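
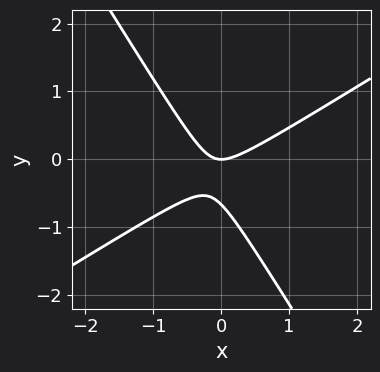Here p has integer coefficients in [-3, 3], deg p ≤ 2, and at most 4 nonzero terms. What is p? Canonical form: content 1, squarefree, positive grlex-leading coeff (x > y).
3*x^2 - 3*x*y - 3*y^2 - 2*y

1. deg p = 2. No degree-1 curve has this shape.
2. Reading off the gridlines: one y-axis crossing is at y = 0; it crosses the x-axis at the gridline x = 0.
3. Together with the visible shape, these determine p as stated.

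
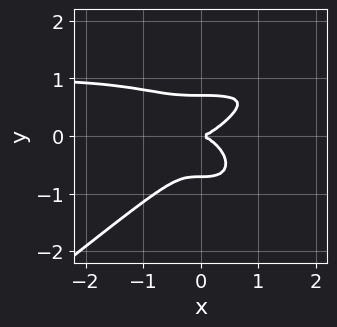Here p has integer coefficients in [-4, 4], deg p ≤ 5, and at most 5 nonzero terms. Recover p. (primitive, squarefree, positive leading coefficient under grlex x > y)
(a) The degree is 4 — no degree-3 curve has this shape.
(b) Reading off the gridlines: one y-axis crossing is at y = 0; one x-axis crossing is at x = 0.
(c) Solving for integer coefficients yields p as stated.

x^3*y - 2*y^4 - x^3 + y^2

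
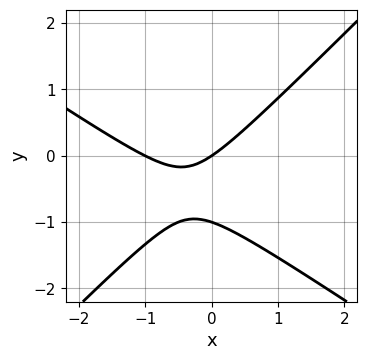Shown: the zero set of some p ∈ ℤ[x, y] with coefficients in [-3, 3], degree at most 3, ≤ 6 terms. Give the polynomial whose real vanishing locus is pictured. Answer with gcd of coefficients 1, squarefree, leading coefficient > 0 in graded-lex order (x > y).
2*x^2 + x*y - 3*y^2 + 2*x - 3*y

First, degree: a generic line meets the curve in up to 2 points, so deg p = 2.
Next, observable constraints: the x-axis gridline crossings are at x ∈ {-1, 0}; the y-axis gridline crossings are at y ∈ {-1, 0}.
Finally, putting this together gives p.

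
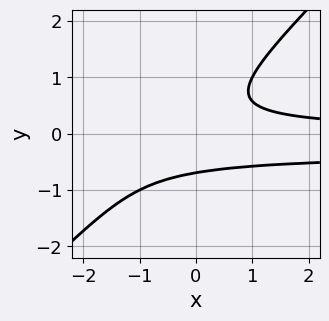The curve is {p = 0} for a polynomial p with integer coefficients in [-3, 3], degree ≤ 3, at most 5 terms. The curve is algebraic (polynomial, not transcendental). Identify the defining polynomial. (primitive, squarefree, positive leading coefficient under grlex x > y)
3*x*y^2 - 3*y^3 + x*y - 1

First, the degree is 3 — no degree-2 curve has this shape.
Then, observable constraints: no x-intercept at any integer in the box.
Finally, matching integer coefficients to the picture gives p.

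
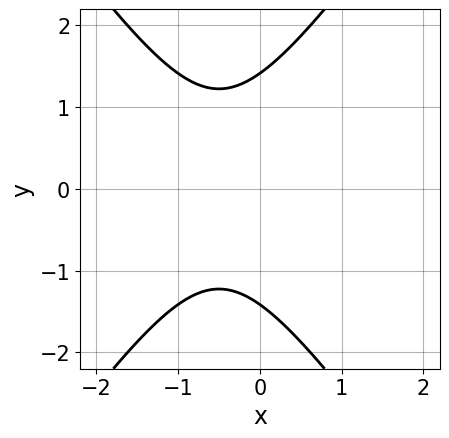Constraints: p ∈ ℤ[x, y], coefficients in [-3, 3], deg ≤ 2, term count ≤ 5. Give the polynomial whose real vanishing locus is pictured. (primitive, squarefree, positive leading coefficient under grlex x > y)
1. The degree is 2 — no degree-1 curve has this shape.
2. Symmetries: mirror symmetry y ↦ −y ⇒ only even powers of y.
3. From the axis intercepts and sections: it misses every integer gridline on the x-axis.
4. Putting this together gives p.

2*x^2 - y^2 + 2*x + 2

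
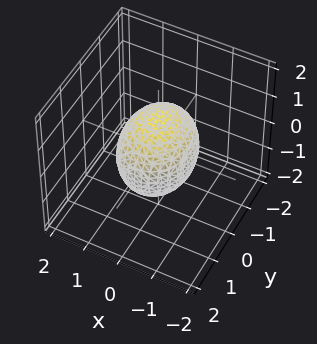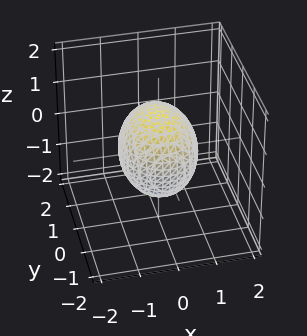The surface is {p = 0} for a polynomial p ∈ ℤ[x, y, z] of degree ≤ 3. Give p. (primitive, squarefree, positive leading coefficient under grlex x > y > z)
3*x^2 + 2*y^2 + 2*z^2 - 3

(a) The degree is 2 — a closed, bounded, convex surface; a quadric.
(b) Symmetries: mirror symmetry x ↦ −x ⇒ only even powers of x; mirror symmetry y ↦ −y ⇒ only even powers of y; mirror symmetry z ↦ −z ⇒ only even powers of z.
(c) Against the integer gridlines: the x-axis gridline crossings are at x ∈ {-1, 1}.
(d) Solving for integer coefficients yields p as stated.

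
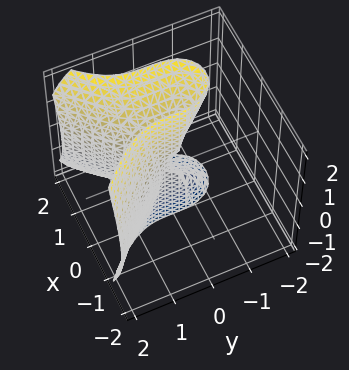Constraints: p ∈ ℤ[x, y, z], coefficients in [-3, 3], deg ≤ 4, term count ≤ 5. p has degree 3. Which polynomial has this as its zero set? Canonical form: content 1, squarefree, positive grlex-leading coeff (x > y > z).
x*z^2 + y^3 - 3*x^2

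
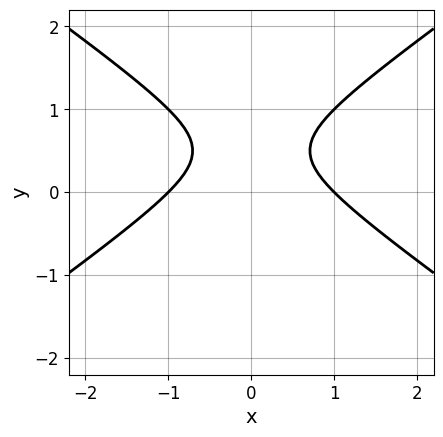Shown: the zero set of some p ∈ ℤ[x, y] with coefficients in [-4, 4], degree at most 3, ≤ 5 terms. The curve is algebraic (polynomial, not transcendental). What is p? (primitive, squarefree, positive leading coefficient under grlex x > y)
x^2 - 2*y^2 + 2*y - 1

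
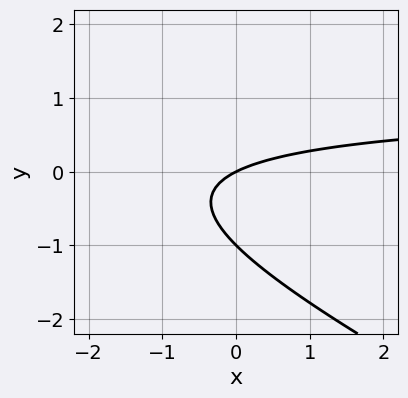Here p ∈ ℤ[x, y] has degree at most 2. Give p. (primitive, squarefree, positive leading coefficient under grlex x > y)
x*y + 2*y^2 - x + 2*y

(a) deg p = 2. The shape is more complex than any degree-1 curve.
(b) Reading off the gridlines: it meets the x-axis at x = 0 (among the integer gridlines); among the integer gridlines, it crosses the y-axis at y ∈ {-1, 0}.
(c) The integer polynomial consistent with all of this is the stated p.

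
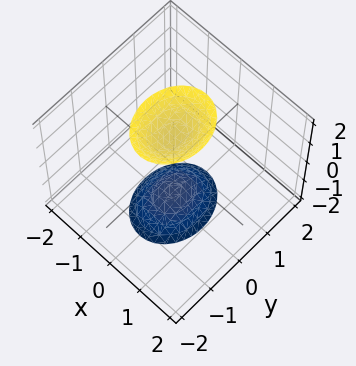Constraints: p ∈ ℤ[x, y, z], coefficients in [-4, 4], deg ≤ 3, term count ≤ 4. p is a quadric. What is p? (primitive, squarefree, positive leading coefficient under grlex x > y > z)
(a) The picture has 2 separate pieces.
(b) deg p = 2.
(c) Symmetries: it's symmetric under z → −z, forcing even powers of z; it's symmetric under y → −y, forcing even powers of y; it's symmetric under x → −x, forcing even powers of x.
(d) Against the integer gridlines: the surface avoids every integer y-axis point in the box; the surface avoids every integer x-axis point in the box.
(e) Matching integer coefficients to the picture gives p.

3*x^2 + 2*y^2 - z^2 + 2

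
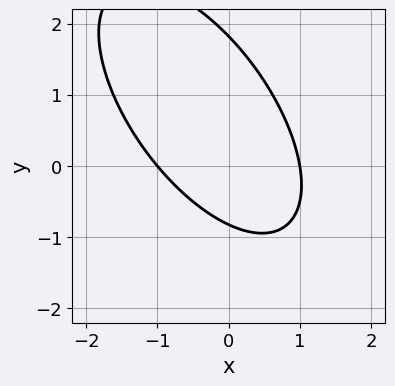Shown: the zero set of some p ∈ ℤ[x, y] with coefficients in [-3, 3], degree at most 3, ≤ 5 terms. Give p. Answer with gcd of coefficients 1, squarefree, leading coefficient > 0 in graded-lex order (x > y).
First, the degree is 2 — the shape is more complex than any degree-1 curve.
Then, checking where it meets the axes: the x-axis gridline crossings are at x ∈ {-1, 1}.
Finally, these observations pin down the coefficients.

3*x^2 + 3*x*y + 2*y^2 - 2*y - 3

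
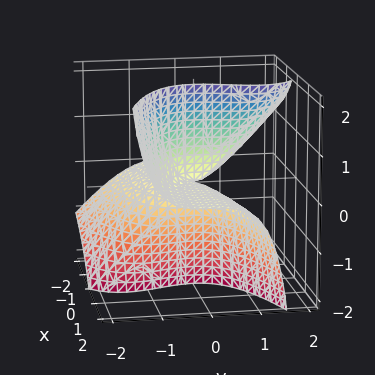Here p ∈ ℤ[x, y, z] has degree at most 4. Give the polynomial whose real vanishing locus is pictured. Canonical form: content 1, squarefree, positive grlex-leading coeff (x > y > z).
y^3 - y^2*z + 2*x*z

Degree: the shape is more complex than any degree-2 surface, so deg p = 3.
From the visible intercepts: it meets the y-axis at y = 0 (among the integer gridlines); every point of the x-axis in the box is on the surface; every point of the z-axis in the box is on the surface.
Solving for integer coefficients yields p as stated.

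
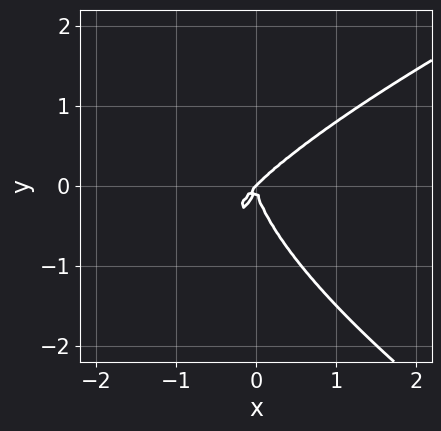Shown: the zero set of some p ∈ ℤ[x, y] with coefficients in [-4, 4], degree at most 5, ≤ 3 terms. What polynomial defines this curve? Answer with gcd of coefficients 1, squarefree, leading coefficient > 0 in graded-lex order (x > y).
1. The degree is 4 — a generic line meets the curve in up to 4 points.
2. Against the integer gridlines: one x-axis crossing is at x = 0; one y-axis crossing is at y = 0.
3. Solving for integer coefficients yields p as stated.

y^4 - 2*x^3 + 2*x^2*y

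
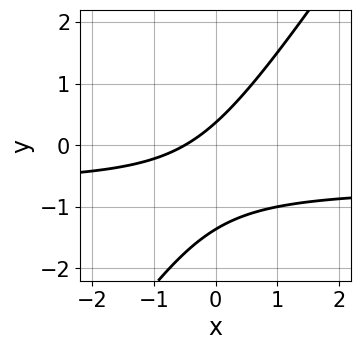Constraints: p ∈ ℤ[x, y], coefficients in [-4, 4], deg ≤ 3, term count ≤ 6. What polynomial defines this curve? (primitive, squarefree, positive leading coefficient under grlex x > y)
(a) Degree: no degree-1 curve has this shape, so deg p = 2.
(b) Matching integer coefficients to the picture gives p.

3*x*y - 2*y^2 + 2*x - 2*y + 1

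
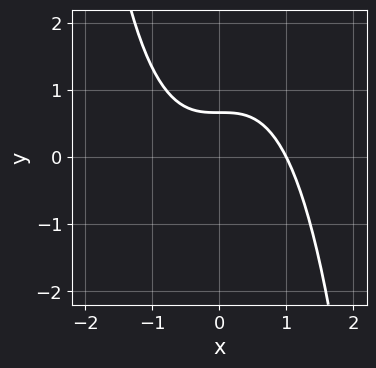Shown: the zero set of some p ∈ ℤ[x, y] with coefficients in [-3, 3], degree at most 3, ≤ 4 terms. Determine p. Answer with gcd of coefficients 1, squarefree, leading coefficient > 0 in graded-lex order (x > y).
2*x^3 + 3*y - 2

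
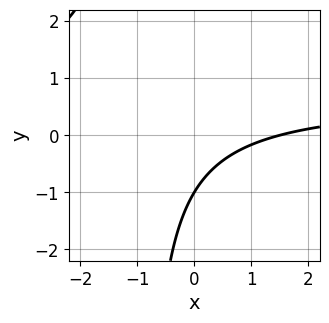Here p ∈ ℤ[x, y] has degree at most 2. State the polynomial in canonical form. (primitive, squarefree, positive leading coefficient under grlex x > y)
3*x*y - 2*x + 3*y + 3

1. The degree is 2 — the shape is more complex than any degree-1 curve.
2. Reading off the gridlines: one y-axis crossing is at y = -1.
3. The integer polynomial consistent with all of this is the stated p.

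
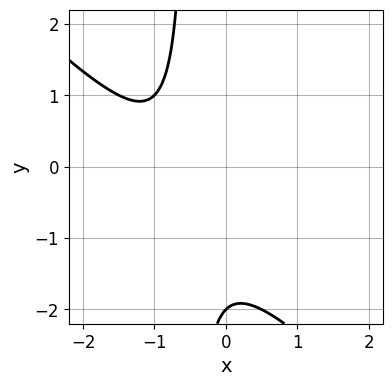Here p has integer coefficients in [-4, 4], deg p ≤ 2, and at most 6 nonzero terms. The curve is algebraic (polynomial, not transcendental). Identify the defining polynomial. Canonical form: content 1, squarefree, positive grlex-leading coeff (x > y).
2*x^2 + 2*x*y + 3*x + y + 2

1. Degree: no degree-1 curve has this shape, so deg p = 2.
2. From the visible intercepts: it crosses the y-axis at the gridline y = -2; no x-intercept at any integer in the box.
3. These observations pin down the coefficients.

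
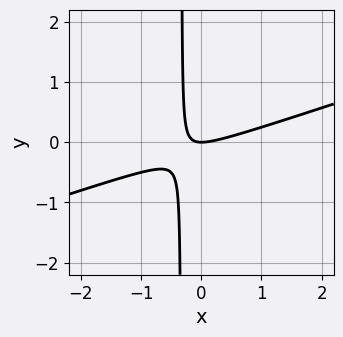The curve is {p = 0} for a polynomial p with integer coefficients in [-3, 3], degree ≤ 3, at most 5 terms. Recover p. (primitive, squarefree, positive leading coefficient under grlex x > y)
x^2 - 3*x*y - y

First, degree: a generic line meets the curve in up to 2 points, so deg p = 2.
Then, observable constraints: it meets the x-axis at x = 0 (among the integer gridlines); one y-axis crossing is at y = 0.
Finally, these observations pin down the coefficients.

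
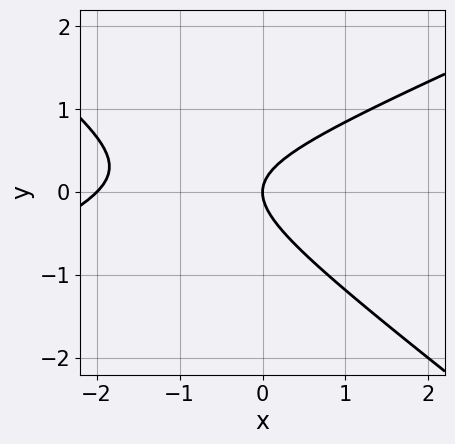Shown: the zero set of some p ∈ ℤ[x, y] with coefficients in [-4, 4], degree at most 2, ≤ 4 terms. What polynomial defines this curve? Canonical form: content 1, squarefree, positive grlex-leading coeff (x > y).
First, deg p = 2.
Next, from the axis intercepts and sections: it meets the y-axis at y = 0 (among the integer gridlines); the x-axis gridline crossings are at x ∈ {-2, 0}.
Finally, matching integer coefficients to the picture gives p.

x^2 - x*y - 3*y^2 + 2*x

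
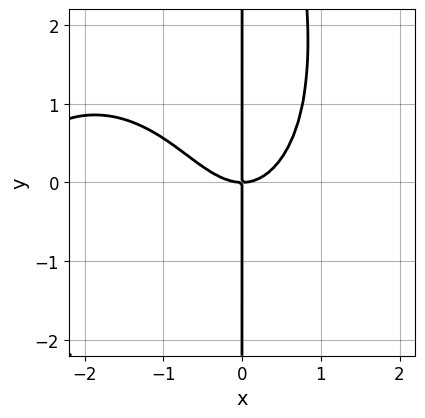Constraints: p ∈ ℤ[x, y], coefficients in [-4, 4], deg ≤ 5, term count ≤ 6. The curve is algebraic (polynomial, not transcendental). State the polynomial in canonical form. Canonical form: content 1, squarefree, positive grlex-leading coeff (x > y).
First, deg p = 4.
Next, reading off the gridlines: the visible y-axis segment lies entirely on the curve; it crosses the x-axis at the gridline x = 0.
Finally, fitting integer coefficients to these (and the overall shape) gives p.

x^4 + x^2*y^2 + 3*x^3 - 3*x*y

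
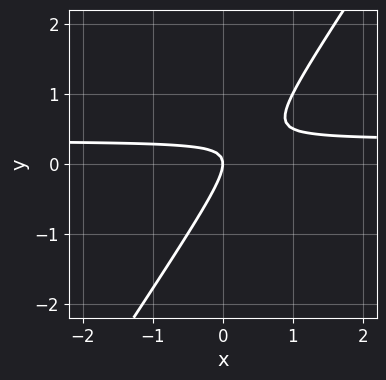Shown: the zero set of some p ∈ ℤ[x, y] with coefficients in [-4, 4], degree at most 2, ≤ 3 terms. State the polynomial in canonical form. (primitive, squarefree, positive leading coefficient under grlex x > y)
deg p = 2.
Reading off the gridlines: it meets the y-axis at y = 0 (among the integer gridlines); it meets the x-axis at x = 0 (among the integer gridlines).
Putting this together gives p.

3*x*y - 2*y^2 - x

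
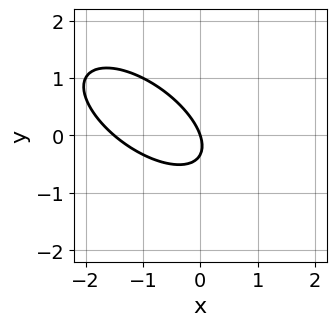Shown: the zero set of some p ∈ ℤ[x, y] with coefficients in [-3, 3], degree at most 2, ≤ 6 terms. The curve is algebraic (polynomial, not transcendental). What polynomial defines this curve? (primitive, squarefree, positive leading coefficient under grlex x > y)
2*x^2 + 3*x*y + 3*y^2 + 3*x + y

First, deg p = 2.
Next, observable constraints: it meets the y-axis at y = 0 (among the integer gridlines); one x-axis crossing is at x = 0.
Finally, together with the visible shape, these determine p as stated.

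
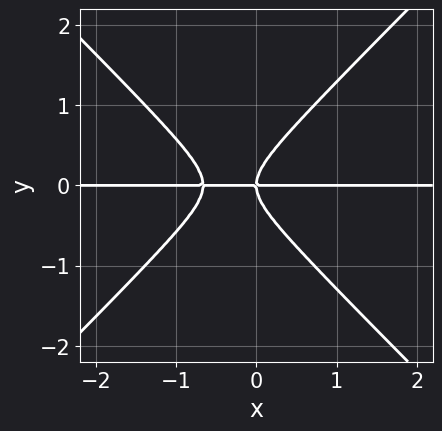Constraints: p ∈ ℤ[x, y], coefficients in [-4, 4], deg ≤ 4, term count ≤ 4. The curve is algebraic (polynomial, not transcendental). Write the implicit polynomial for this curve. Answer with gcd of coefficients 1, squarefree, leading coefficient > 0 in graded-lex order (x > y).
3*x^2*y - 3*y^3 + 2*x*y

First, degree: the shape is more complex than any degree-2 curve, so deg p = 3.
Then, from the visible intercepts: every point of the x-axis in the box is on the curve; it crosses the y-axis at the gridline y = 0.
Finally, together with the visible shape, these determine p as stated.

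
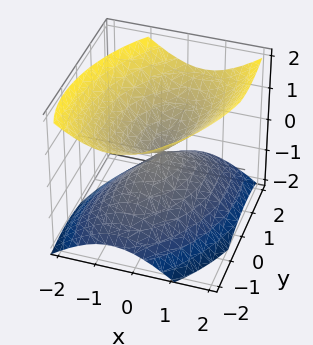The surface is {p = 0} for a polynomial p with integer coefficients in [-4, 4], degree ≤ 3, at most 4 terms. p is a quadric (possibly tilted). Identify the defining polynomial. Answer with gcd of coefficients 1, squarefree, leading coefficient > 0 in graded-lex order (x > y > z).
First, deg p = 2. The shape is more complex than any degree-1 surface.
Then, against the integer gridlines: it crosses the x-axis at the gridline x = 0; one y-axis crossing is at y = 0; it crosses the z-axis at the gridline z = 0.
Finally, the integer polynomial consistent with all of this is the stated p.

2*x^2 - x*y + y^2 - 2*z^2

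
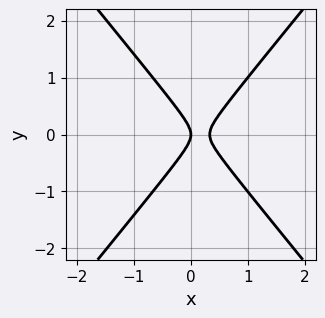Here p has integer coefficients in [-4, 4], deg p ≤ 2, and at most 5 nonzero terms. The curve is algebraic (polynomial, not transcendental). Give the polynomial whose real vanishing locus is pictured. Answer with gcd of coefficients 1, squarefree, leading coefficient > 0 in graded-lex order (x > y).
3*x^2 - 2*y^2 - x

1. The degree is 2 — a generic line meets the curve in up to 2 points.
2. Symmetries: the y ↦ −y reflection is a symmetry, so y appears only in even powers.
3. Checking where it meets the axes: one x-axis crossing is at x = 0; it crosses the y-axis at the gridline y = 0.
4. Matching integer coefficients to the picture gives p.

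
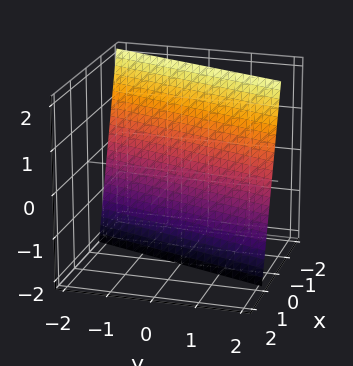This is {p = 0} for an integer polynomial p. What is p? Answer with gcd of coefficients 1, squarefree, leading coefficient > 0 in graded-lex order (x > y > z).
First, deg p = 1. Every cross-section is a straight line — this is a plane.
Next, reading off the gridlines: one y-axis crossing is at y = 2; one z-axis crossing is at z = -2.
Finally, these observations pin down the coefficients.

3*x - y + z + 2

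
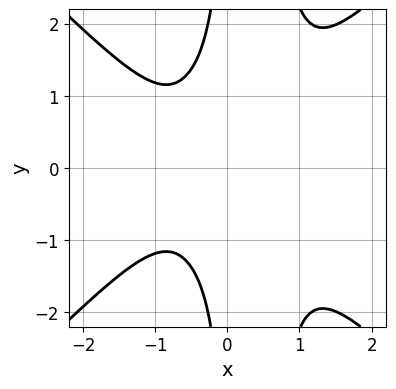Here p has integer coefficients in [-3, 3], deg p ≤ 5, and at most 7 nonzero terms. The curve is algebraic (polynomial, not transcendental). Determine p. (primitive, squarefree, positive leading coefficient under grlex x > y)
3*x^4 - 3*x^2*y^2 - x^3 + 2*x*y^2 + 3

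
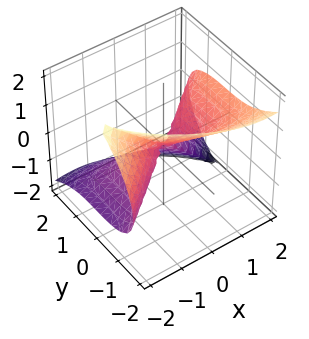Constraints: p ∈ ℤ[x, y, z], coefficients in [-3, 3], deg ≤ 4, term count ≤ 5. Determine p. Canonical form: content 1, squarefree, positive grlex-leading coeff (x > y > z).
x^3 - 3*x*z^2 - 2*y^3 - 2*z^3

First, the degree is 3 — no degree-2 surface has this shape.
Next, from the visible intercepts: it meets the z-axis at z = 0 (among the integer gridlines); it crosses the x-axis at the gridline x = 0; it meets the y-axis at y = 0 (among the integer gridlines).
Finally, matching integer coefficients to the picture gives p.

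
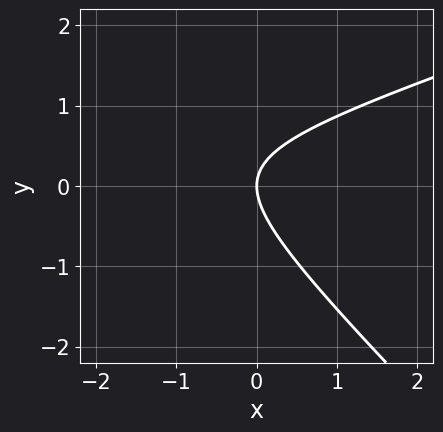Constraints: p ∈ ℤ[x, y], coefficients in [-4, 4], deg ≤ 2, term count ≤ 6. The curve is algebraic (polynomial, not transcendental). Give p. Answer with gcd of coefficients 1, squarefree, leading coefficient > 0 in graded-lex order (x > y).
The degree is 2 — a generic line meets the curve in up to 2 points.
Reading off the gridlines: it crosses the x-axis at the gridline x = 0; it crosses the y-axis at the gridline y = 0.
Fitting integer coefficients to these (and the overall shape) gives p.

x^2 - 2*x*y - 3*y^2 + 3*x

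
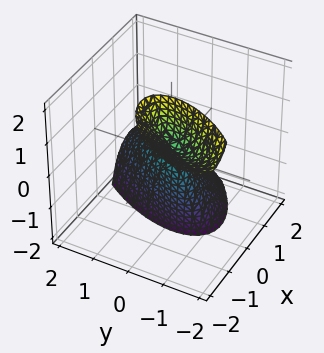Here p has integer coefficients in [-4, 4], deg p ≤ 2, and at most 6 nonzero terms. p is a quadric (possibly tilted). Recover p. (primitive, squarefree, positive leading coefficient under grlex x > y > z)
3*x^2 - 3*x*y + 3*x*z + 2*y^2 + z

First, I count 2 distinct pieces. Treating them together as one polynomial.
Next, the degree is 2 — the shape is more complex than any degree-1 surface.
Then, observable constraints: one y-axis crossing is at y = 0; one x-axis crossing is at x = 0.
Finally, matching integer coefficients to the picture gives p.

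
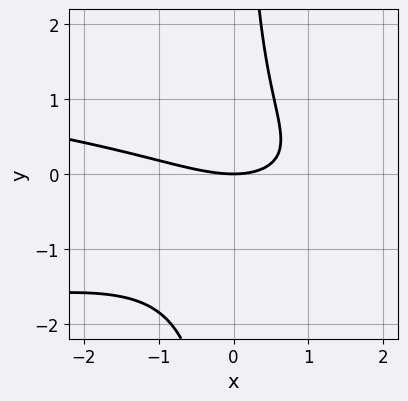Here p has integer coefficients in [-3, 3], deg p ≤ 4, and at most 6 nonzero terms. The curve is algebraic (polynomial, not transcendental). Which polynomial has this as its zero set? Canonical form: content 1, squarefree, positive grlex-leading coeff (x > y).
3*x*y^2 + x^2 + 2*x*y - 3*y

First, the degree is 3 — no degree-2 curve has this shape.
Then, reading off the gridlines: one y-axis crossing is at y = 0; it crosses the x-axis at the gridline x = 0.
Finally, matching integer coefficients to the picture gives p.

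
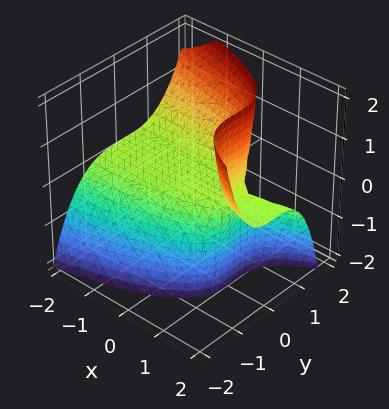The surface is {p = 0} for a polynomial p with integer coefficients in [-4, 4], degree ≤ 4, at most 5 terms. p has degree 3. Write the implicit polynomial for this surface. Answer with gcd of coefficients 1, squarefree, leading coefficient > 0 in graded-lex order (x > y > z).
2*y^3 + 3*x*z - y^2 - 3*z

(a) Degree: a generic line meets the surface in up to 3 points, so deg p = 3.
(b) From the axis intercepts and sections: the visible x-axis segment lies entirely on the surface; it crosses the y-axis at the gridline y = 0; it crosses the z-axis at the gridline z = 0.
(c) These observations pin down the coefficients.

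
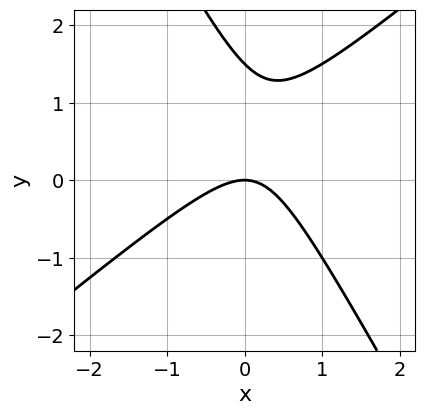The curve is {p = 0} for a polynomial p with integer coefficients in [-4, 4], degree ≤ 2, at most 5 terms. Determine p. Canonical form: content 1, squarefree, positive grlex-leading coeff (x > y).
(a) The degree is 2 — a generic line meets the curve in up to 2 points.
(b) Checking where it meets the axes: one y-axis crossing is at y = 0; it meets the x-axis at x = 0 (among the integer gridlines).
(c) The integer polynomial consistent with all of this is the stated p.

3*x^2 - 2*x*y - 2*y^2 + 3*y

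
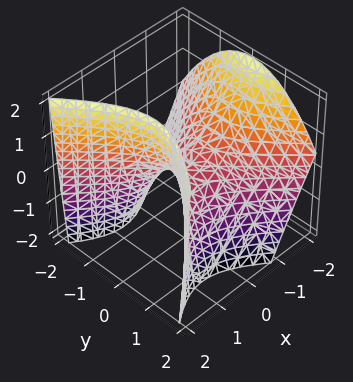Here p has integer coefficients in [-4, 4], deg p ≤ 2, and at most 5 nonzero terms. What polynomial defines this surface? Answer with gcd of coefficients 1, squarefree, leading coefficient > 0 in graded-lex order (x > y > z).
3*x^2 + 2*x*z - 3*y^2 - 3*z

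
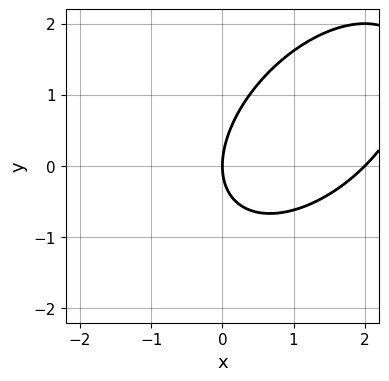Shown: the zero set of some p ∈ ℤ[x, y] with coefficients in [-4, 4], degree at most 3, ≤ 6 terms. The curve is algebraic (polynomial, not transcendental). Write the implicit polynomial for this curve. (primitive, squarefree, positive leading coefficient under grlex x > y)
x^2 - x*y + y^2 - 2*x

1. deg p = 2. The shape is more complex than any degree-1 curve.
2. Checking where it meets the axes: the x-axis gridline crossings are at x ∈ {0, 2}; one y-axis crossing is at y = 0.
3. Assembling these constraints gives the stated polynomial.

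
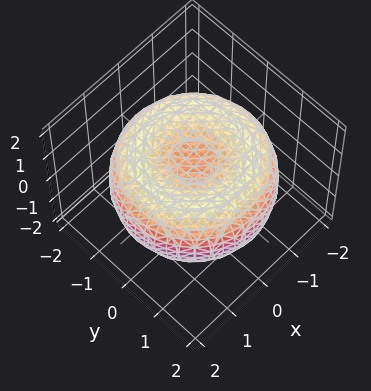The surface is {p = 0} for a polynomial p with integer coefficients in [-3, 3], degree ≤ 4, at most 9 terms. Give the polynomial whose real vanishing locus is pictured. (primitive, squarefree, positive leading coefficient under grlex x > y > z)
First, the degree is 4 — no degree-3 surface has this shape.
Next, symmetries: rotational symmetry about the z-axis ⇒ p depends on x, y only through x² + y².
Next, against the integer gridlines: a circular section at z = -1 has radius exactly 1.
Finally, these observations pin down the coefficients.

x^4 + 2*x^2*y^2 + y^4 - 3*x^2 - 3*y^2 + 3*z^2 - 1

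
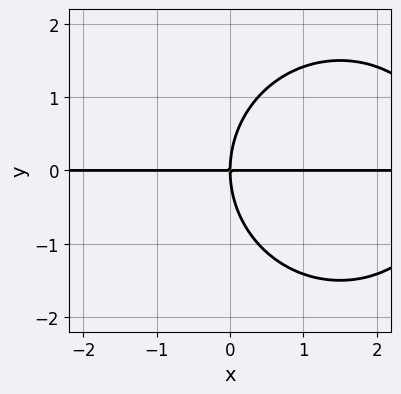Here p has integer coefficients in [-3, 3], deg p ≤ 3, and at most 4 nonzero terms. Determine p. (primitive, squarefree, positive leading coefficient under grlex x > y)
First, deg p = 3. The shape is more complex than any degree-2 curve.
Then, checking where it meets the axes: it crosses the y-axis at the gridline y = 0; every point of the x-axis in the box is on the curve.
Finally, fitting integer coefficients to these (and the overall shape) gives p.

x^2*y + y^3 - 3*x*y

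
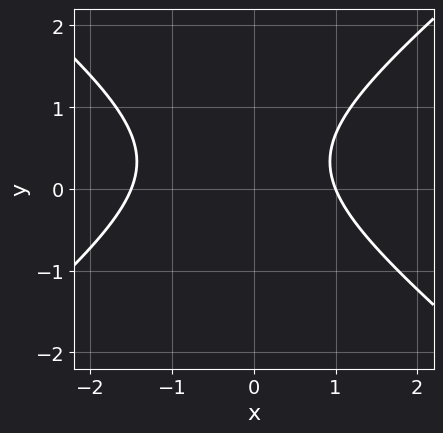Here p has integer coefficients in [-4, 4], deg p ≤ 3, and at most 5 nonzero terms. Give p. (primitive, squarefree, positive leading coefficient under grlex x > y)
2*x^2 - 3*y^2 + x + 2*y - 3

deg p = 2.
Against the integer gridlines: it crosses the x-axis at the gridline x = 1; the curve avoids every integer y-axis point in the box.
The integer polynomial consistent with all of this is the stated p.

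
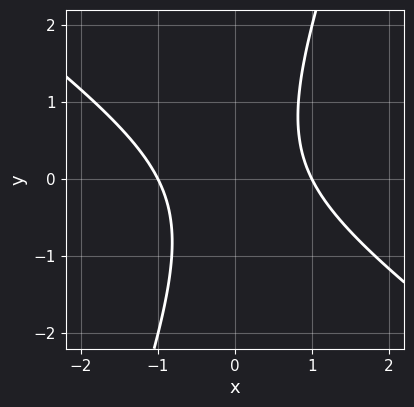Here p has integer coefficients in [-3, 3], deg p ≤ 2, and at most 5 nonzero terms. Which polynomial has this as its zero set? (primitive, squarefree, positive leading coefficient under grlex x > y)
(a) Degree: the shape is more complex than any degree-1 curve, so deg p = 2.
(b) Checking where it meets the axes: the x-axis gridline crossings are at x ∈ {-1, 1}; no y-intercept at any integer in the box.
(c) Fitting integer coefficients to these (and the overall shape) gives p.

2*x^2 + 2*x*y - y^2 - 2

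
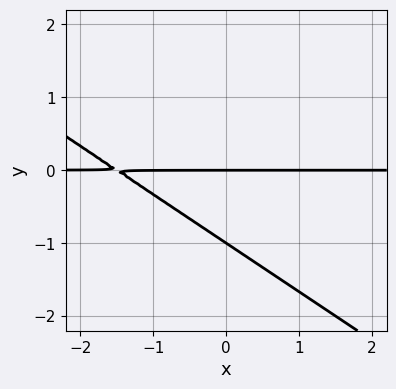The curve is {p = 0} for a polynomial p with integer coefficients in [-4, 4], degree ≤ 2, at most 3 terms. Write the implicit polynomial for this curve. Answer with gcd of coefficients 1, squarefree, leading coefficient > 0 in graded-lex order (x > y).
2*x*y + 3*y^2 + 3*y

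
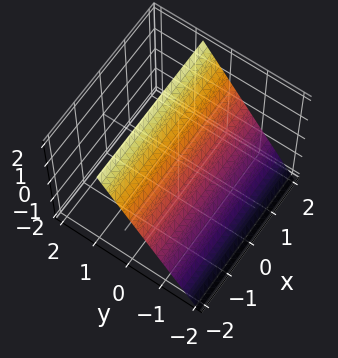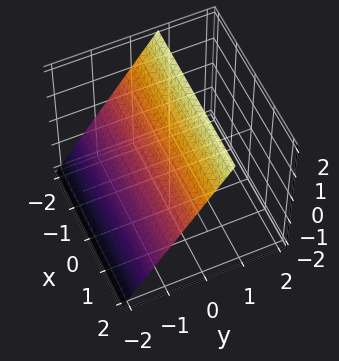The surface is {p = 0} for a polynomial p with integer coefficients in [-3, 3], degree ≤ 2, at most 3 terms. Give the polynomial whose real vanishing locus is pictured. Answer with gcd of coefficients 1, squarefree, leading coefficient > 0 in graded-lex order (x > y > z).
3*y - 2*z + 2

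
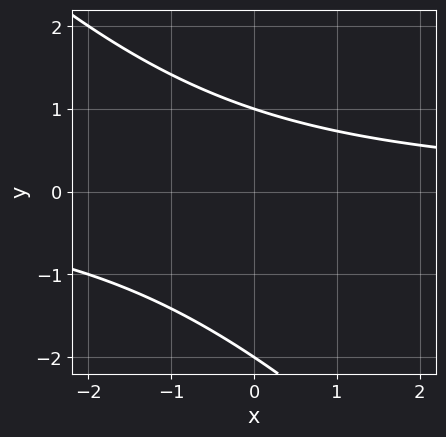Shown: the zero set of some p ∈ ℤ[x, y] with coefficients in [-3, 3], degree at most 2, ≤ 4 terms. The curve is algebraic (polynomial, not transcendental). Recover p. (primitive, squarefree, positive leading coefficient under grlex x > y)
x*y + y^2 + y - 2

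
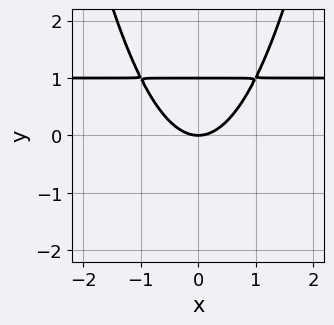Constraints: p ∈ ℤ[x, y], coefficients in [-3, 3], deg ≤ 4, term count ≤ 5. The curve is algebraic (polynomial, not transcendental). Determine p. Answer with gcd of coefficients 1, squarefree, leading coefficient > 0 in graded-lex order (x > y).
x^2*y - x^2 - y^2 + y

1. The degree is 3 — a generic line meets the curve in up to 3 points.
2. Symmetries: mirror symmetry x ↦ −x ⇒ only even powers of x.
3. Reading off the gridlines: the y-axis gridline crossings are at y ∈ {0, 1}; one x-axis crossing is at x = 0.
4. Fitting integer coefficients to these (and the overall shape) gives p.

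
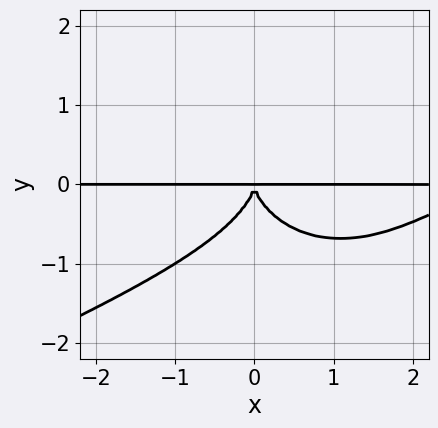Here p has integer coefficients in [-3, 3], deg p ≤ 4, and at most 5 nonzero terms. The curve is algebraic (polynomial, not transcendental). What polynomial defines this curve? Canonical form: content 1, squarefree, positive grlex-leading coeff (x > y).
x^3*y - 2*x^2*y^2 - 2*y^4 - 3*x^2*y

(a) deg p = 4. A generic line meets the curve in up to 4 points.
(b) From the axis intercepts and sections: the visible x-axis segment lies entirely on the curve.
(c) Matching integer coefficients to the picture gives p.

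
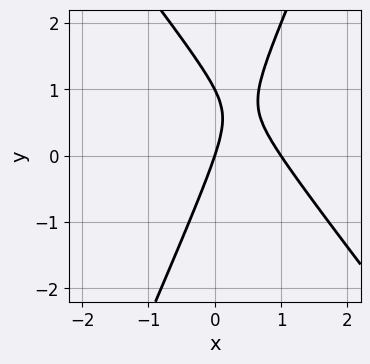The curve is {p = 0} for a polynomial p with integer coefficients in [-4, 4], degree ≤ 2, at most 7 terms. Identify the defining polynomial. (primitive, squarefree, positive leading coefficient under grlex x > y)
3*x^2 + x*y - y^2 - 3*x + y

deg p = 2. A generic line meets the curve in up to 2 points.
Against the integer gridlines: among the integer gridlines, it crosses the x-axis at x ∈ {0, 1}; among the integer gridlines, it crosses the y-axis at y ∈ {0, 1}.
Fitting integer coefficients to these (and the overall shape) gives p.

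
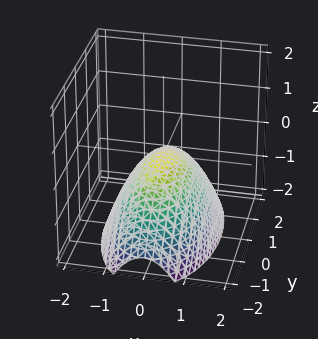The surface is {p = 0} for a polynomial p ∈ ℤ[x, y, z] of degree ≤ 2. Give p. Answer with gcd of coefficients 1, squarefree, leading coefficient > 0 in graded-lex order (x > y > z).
3*x^2 + y^2 + 3*z

deg p = 2. A paraboloid; a quadric.
Symmetries: the x ↦ −x reflection is a symmetry, so x appears only in even powers; mirror symmetry y ↦ −y ⇒ only even powers of y.
Against the integer gridlines: one y-axis crossing is at y = 0; it meets the z-axis at z = 0 (among the integer gridlines); it meets the x-axis at x = 0 (among the integer gridlines).
Putting this together gives p.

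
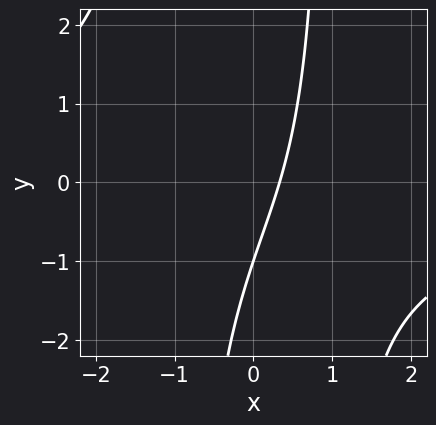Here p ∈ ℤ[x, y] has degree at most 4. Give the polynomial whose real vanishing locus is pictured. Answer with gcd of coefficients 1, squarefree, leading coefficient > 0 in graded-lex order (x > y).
deg p = 3.
Against the integer gridlines: it crosses the y-axis at the gridline y = -1.
Putting this together gives p.

x^2*y + 3*x - y - 1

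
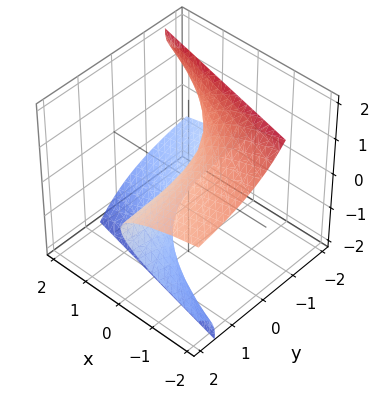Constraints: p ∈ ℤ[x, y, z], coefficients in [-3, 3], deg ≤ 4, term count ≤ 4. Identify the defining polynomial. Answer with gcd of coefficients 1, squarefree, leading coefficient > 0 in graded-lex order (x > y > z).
2*y*z^2 + z^3 + 2*x

deg p = 3. No degree-2 surface has this shape.
From the visible intercepts: every point of the y-axis in the box is on the surface; it meets the z-axis at z = 0 (among the integer gridlines); it meets the x-axis at x = 0 (among the integer gridlines).
These observations pin down the coefficients.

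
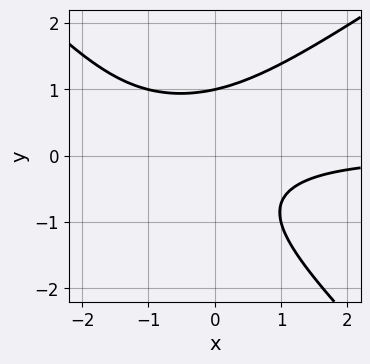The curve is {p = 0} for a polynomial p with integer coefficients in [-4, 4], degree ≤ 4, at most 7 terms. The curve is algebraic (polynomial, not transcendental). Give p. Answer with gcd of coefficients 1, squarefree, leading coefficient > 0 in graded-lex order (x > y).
2*x^2*y - x*y^2 - 3*y^3 + 3*x*y + 3

(a) Degree: a generic line meets the curve in up to 3 points, so deg p = 3.
(b) Against the integer gridlines: it misses every integer gridline on the x-axis; one y-axis crossing is at y = 1.
(c) Assembling these constraints gives the stated polynomial.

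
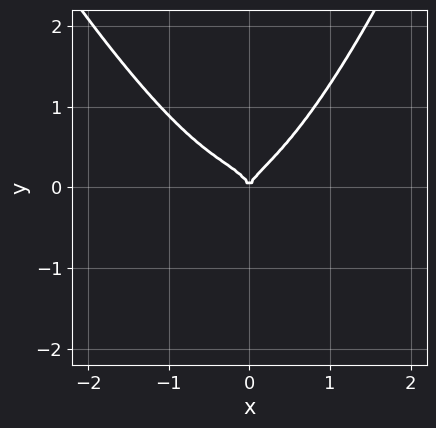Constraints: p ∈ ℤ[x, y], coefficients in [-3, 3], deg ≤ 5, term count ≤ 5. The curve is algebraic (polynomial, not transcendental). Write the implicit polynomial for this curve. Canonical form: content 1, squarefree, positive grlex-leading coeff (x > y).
First, degree: a generic line meets the curve in up to 4 points, so deg p = 4.
Next, observable constraints: one y-axis crossing is at y = 0; it crosses the x-axis at the gridline x = 0.
Finally, assembling these constraints gives the stated polynomial.

3*x^4 + x^3*y + x^3 - 3*y^3 + x^2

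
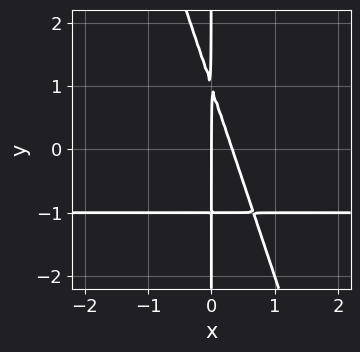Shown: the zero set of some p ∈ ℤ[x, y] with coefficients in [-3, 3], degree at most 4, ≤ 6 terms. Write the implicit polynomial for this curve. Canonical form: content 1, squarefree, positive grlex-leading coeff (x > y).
3*x^2*y + x*y^2 + 3*x^2 - x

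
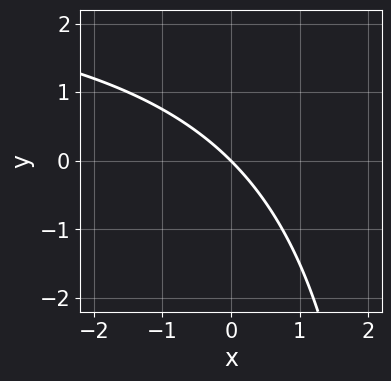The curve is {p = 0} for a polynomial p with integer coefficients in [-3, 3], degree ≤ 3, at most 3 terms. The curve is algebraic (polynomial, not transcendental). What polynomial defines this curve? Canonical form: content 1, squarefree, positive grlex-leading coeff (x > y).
First, deg p = 2.
Next, against the integer gridlines: it meets the x-axis at x = 0 (among the integer gridlines); it crosses the y-axis at the gridline y = 0.
Finally, the integer polynomial consistent with all of this is the stated p.

x*y - 3*x - 3*y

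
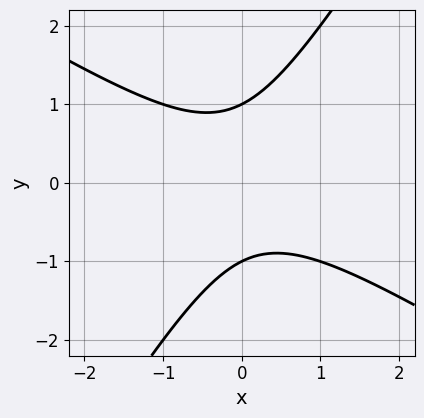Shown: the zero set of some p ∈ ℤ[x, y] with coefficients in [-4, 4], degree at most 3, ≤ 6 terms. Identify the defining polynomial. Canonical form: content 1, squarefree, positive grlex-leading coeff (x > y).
x^2 + x*y - y^2 + 1

Degree: no degree-1 curve has this shape, so deg p = 2.
From the axis intercepts and sections: among the integer gridlines, it crosses the y-axis at y ∈ {-1, 1}; it misses every integer gridline on the x-axis.
These observations pin down the coefficients.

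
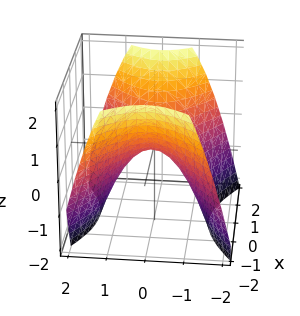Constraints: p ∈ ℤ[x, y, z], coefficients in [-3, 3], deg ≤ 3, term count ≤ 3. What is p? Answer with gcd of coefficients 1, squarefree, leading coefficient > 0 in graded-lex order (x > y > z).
2*x^2 - 3*y^2 - 3*z

First, degree: a hyperbolic paraboloid; a quadric, so deg p = 2.
Then, symmetries: it's symmetric under x → −x, forcing even powers of x; mirror symmetry y ↦ −y ⇒ only even powers of y.
Next, checking where it meets the axes: it meets the x-axis at x = 0 (among the integer gridlines); it crosses the z-axis at the gridline z = 0.
Finally, assembling these constraints gives the stated polynomial.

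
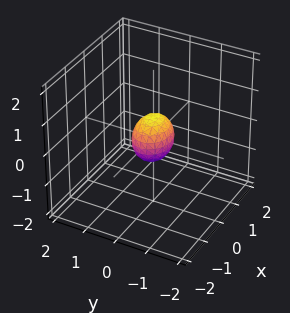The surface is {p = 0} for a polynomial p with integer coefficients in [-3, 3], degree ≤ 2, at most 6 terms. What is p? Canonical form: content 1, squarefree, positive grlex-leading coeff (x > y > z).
1. Degree: bounded and convex; a quadric, so deg p = 2.
2. Symmetries: it's symmetric under z → −z, forcing even powers of z; the y ↦ −y reflection is a symmetry, so y appears only in even powers; the x ↦ −x reflection is a symmetry, so x appears only in even powers.
3. Putting this together gives p.

2*x^2 + 3*y^2 + 2*z^2 - 1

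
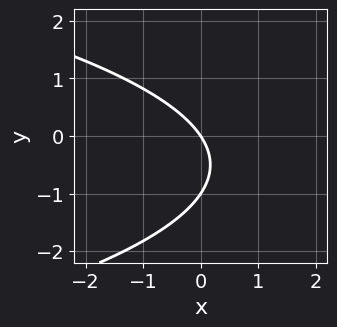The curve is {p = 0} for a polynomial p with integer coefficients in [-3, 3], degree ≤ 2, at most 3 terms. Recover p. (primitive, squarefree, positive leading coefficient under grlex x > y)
2*y^2 + 3*x + 2*y

First, degree: no degree-1 curve has this shape, so deg p = 2.
Then, reading off the gridlines: among the integer gridlines, it crosses the y-axis at y ∈ {-1, 0}; it crosses the x-axis at the gridline x = 0.
Finally, fitting integer coefficients to these (and the overall shape) gives p.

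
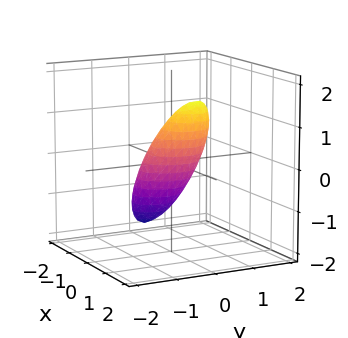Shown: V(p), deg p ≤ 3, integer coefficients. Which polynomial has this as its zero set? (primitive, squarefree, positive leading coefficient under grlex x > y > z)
3*x^2 + 2*y^2 - 2*y*z + z^2 - 1

Degree: a generic line meets the surface in up to 2 points, so deg p = 2.
Reading off the gridlines: among the integer gridlines, it crosses the z-axis at z ∈ {-1, 1}.
Assembling these constraints gives the stated polynomial.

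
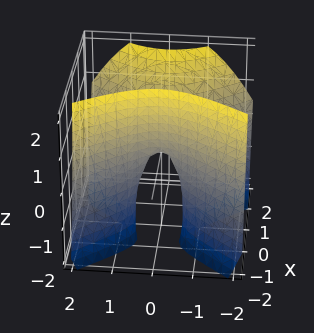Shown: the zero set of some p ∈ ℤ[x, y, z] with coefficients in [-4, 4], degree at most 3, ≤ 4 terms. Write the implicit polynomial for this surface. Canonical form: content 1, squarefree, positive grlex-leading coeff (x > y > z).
3*x^2 - 2*x*z - 2*y^2 - z

(a) Degree: a generic line meets the surface in up to 2 points, so deg p = 2.
(b) Checking where it meets the axes: one z-axis crossing is at z = 0; it crosses the x-axis at the gridline x = 0.
(c) Assembling these constraints gives the stated polynomial.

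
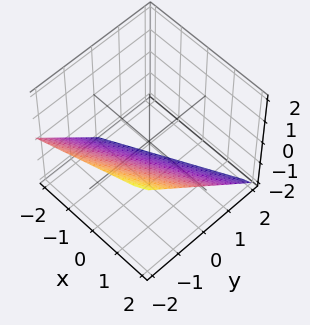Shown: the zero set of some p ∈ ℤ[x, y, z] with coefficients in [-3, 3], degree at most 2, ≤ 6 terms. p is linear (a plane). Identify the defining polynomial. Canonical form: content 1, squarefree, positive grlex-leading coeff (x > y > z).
x - 2*y - 2*z - 2

(a) Degree: the surface is flat (a plane), so deg p = 1.
(b) Observable constraints: it crosses the y-axis at the gridline y = -1; it crosses the z-axis at the gridline z = -1.
(c) Together with the visible shape, these determine p as stated.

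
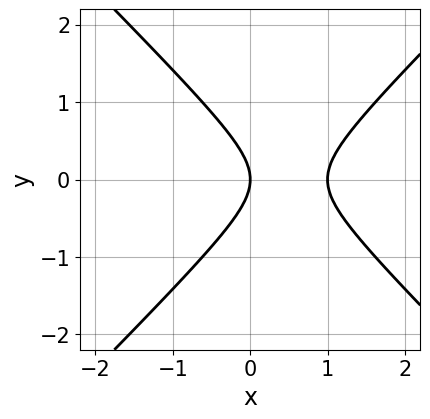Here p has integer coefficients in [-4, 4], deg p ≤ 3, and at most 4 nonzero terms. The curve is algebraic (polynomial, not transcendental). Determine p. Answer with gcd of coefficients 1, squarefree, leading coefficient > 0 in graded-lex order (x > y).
First, the degree is 2 — no degree-1 curve has this shape.
Next, symmetries: the y ↦ −y reflection is a symmetry, so y appears only in even powers.
Then, from the axis intercepts and sections: the x-axis gridline crossings are at x ∈ {0, 1}; it meets the y-axis at y = 0 (among the integer gridlines).
Finally, solving for integer coefficients yields p as stated.

x^2 - y^2 - x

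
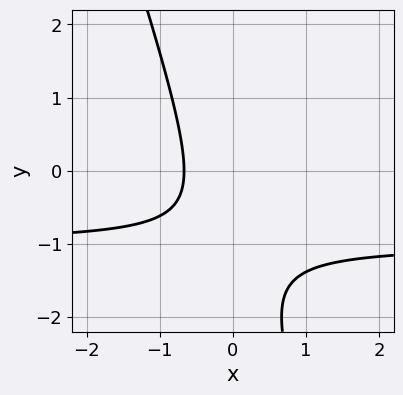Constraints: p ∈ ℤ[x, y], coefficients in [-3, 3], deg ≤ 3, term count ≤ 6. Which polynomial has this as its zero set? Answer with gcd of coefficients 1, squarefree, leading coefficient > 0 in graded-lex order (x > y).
First, deg p = 2. No degree-1 curve has this shape.
Next, checking where it meets the axes: no y-intercept at any integer in the box.
Finally, the integer polynomial consistent with all of this is the stated p.

3*x*y + y^2 + 3*x + 2*y + 2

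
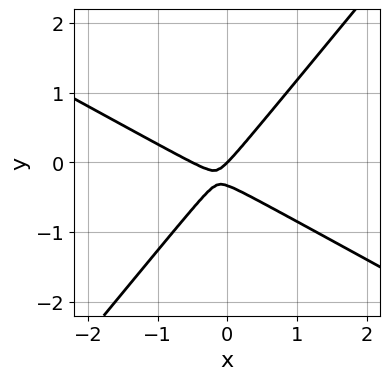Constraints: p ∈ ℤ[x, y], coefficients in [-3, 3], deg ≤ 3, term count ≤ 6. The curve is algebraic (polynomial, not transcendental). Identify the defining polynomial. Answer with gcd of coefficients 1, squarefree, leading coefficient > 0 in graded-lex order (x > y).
2*x^2 + 2*x*y - 3*y^2 + x - y

First, degree: no degree-1 curve has this shape, so deg p = 2.
Next, from the axis intercepts and sections: one x-axis crossing is at x = 0; it meets the y-axis at y = 0 (among the integer gridlines).
Finally, matching integer coefficients to the picture gives p.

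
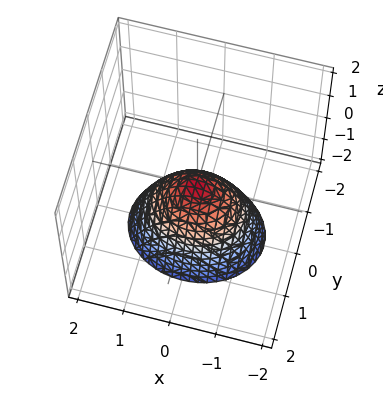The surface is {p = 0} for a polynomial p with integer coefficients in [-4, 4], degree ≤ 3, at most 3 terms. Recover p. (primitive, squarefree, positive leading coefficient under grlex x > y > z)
1. Degree: a single bowl opening along one axis; a quadric, so deg p = 2.
2. Symmetries: the x ↦ −x reflection is a symmetry, so x appears only in even powers; it's symmetric under y → −y, forcing even powers of y.
3. Checking where it meets the axes: it crosses the y-axis at the gridline y = 0; it crosses the x-axis at the gridline x = 0; one z-axis crossing is at z = 0.
4. The integer polynomial consistent with all of this is the stated p.

2*x^2 + 3*y^2 + 2*z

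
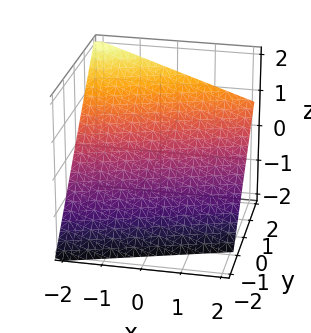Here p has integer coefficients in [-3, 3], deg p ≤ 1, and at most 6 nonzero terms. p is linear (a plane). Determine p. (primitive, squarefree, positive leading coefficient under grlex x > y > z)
1. Degree: the surface is flat (a plane), so deg p = 1.
2. Against the integer gridlines: one x-axis crossing is at x = -2.
3. These observations pin down the coefficients.

x - 3*y + 3*z + 2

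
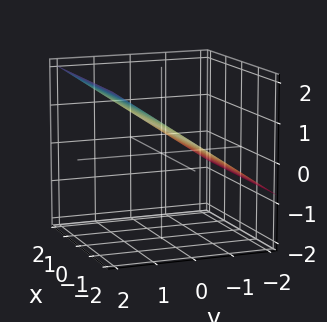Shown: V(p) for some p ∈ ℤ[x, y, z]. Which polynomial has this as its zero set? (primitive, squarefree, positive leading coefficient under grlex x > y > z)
2*y - 3*z + 2

(a) The degree is 1 — the surface is flat (a plane).
(b) From the axis intercepts and sections: the surface avoids every integer x-axis point in the box; it meets the y-axis at y = -1 (among the integer gridlines).
(c) Fitting integer coefficients to these (and the overall shape) gives p.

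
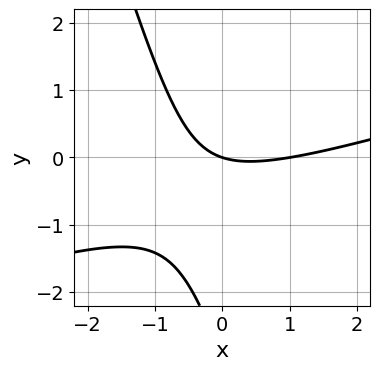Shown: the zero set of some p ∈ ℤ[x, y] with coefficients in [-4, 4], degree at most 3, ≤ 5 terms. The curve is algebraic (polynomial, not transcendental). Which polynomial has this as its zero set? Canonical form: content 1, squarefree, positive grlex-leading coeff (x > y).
x^2 - 3*x*y - y^2 - x - 3*y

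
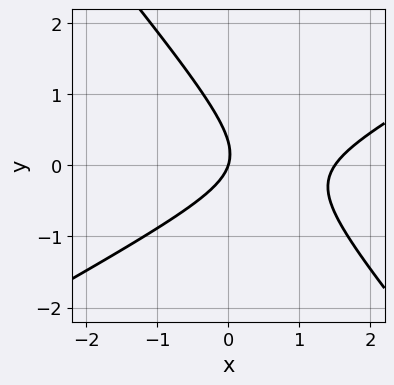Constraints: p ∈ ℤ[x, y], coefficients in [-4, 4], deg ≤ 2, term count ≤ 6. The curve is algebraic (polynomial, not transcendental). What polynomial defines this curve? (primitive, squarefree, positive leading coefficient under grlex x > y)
2*x^2 - 2*x*y - 3*y^2 - 3*x + y

First, the degree is 2 — a generic line meets the curve in up to 2 points.
Next, observable constraints: it crosses the x-axis at the gridline x = 0; one y-axis crossing is at y = 0.
Finally, fitting integer coefficients to these (and the overall shape) gives p.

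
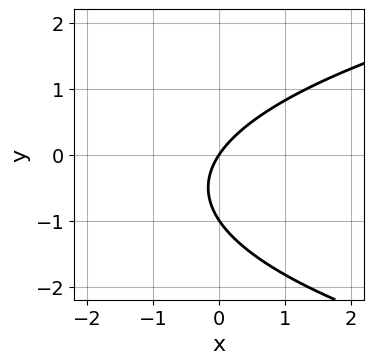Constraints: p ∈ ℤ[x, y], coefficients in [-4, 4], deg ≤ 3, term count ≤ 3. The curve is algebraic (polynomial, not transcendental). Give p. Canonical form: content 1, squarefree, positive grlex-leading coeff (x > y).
(a) Degree: no degree-1 curve has this shape, so deg p = 2.
(b) From the axis intercepts and sections: among the integer gridlines, it crosses the y-axis at y ∈ {-1, 0}; one x-axis crossing is at x = 0.
(c) Fitting integer coefficients to these (and the overall shape) gives p.

2*y^2 - 3*x + 2*y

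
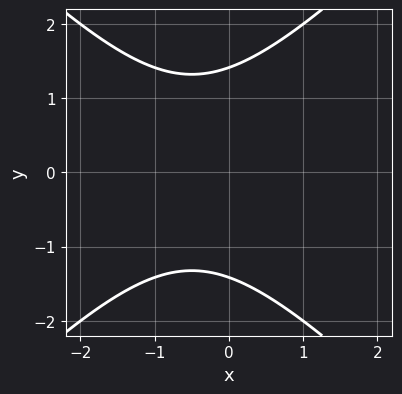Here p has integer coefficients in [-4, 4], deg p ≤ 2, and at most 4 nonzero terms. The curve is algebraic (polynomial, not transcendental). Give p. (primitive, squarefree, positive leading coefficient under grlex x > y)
x^2 - y^2 + x + 2

The degree is 2 — the shape is more complex than any degree-1 curve.
Symmetries: mirror symmetry y ↦ −y ⇒ only even powers of y.
Observable constraints: the curve avoids every integer x-axis point in the box.
Together with the visible shape, these determine p as stated.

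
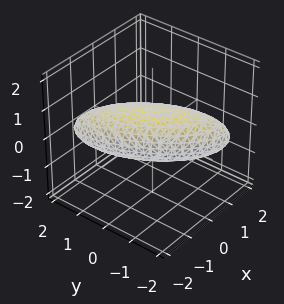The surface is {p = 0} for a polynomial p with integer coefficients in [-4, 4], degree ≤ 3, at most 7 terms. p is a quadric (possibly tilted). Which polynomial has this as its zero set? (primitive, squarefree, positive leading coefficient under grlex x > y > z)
2*x^2 + 2*x*y + y^2 + 3*z^2 - 2

Degree: the shape is more complex than any degree-1 surface, so deg p = 2.
Observable constraints: the x-axis gridline crossings are at x ∈ {-1, 1}.
Solving for integer coefficients yields p as stated.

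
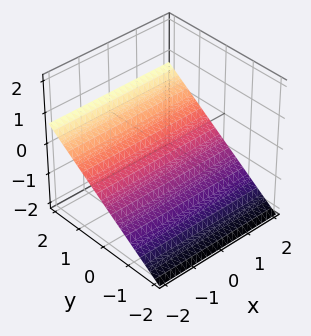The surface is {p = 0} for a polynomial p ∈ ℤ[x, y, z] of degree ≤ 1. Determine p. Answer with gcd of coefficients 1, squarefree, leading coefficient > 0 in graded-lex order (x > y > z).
2*y - 3*z - 2

1. Degree: every cross-section is a straight line — this is a plane, so deg p = 1.
2. Checking where it meets the axes: the surface avoids every integer x-axis point in the box; it meets the y-axis at y = 1 (among the integer gridlines).
3. Solving for integer coefficients yields p as stated.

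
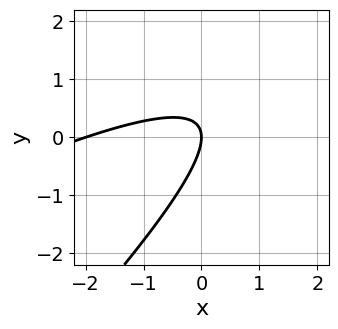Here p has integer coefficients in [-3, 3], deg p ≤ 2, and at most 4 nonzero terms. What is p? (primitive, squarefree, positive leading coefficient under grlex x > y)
x^2 - 3*x*y + 2*y^2 + 2*x

First, degree: no degree-1 curve has this shape, so deg p = 2.
Next, observable constraints: it meets the y-axis at y = 0 (among the integer gridlines); the x-axis gridline crossings are at x ∈ {-2, 0}.
Finally, putting this together gives p.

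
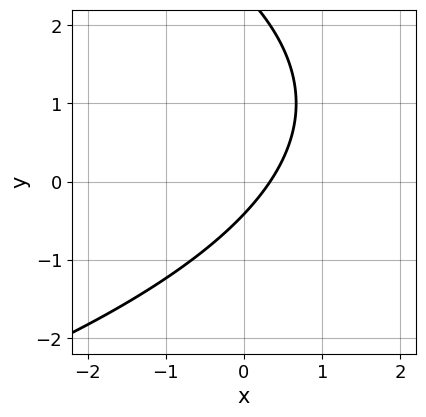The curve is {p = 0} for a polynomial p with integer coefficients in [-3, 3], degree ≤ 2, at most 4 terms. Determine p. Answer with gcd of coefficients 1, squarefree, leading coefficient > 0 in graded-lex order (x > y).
First, degree: the shape is more complex than any degree-1 curve, so deg p = 2.
Finally, the integer polynomial consistent with all of this is the stated p.

y^2 + 3*x - 2*y - 1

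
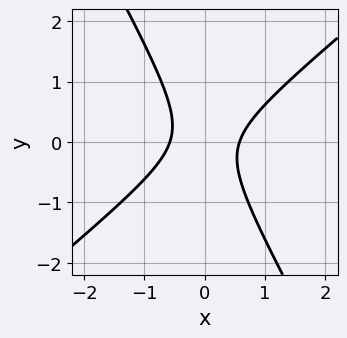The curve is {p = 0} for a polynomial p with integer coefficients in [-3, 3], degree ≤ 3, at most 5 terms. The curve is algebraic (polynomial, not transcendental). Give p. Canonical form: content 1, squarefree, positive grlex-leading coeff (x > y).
3*x^2 - 2*x*y - 2*y^2 - 1

(a) deg p = 2. The shape is more complex than any degree-1 curve.
(b) Reading off the gridlines: no y-intercept at any integer in the box.
(c) Fitting integer coefficients to these (and the overall shape) gives p.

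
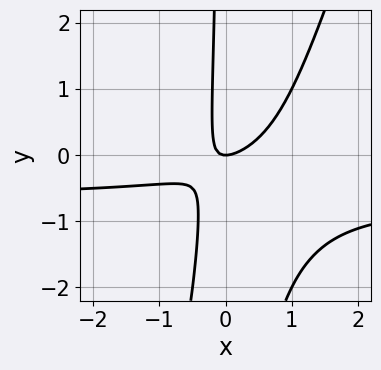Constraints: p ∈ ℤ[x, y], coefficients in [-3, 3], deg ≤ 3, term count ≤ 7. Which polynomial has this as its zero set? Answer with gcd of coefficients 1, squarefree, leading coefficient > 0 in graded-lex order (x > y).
First, the degree is 3 — the shape is more complex than any degree-2 curve.
Then, observable constraints: it crosses the y-axis at the gridline y = 0; one x-axis crossing is at x = 0.
Finally, matching integer coefficients to the picture gives p.

3*x^2*y - x*y^2 + 2*x^2 - 3*x*y - y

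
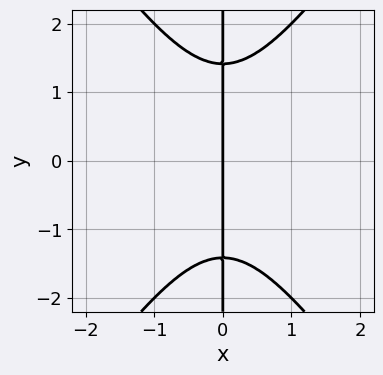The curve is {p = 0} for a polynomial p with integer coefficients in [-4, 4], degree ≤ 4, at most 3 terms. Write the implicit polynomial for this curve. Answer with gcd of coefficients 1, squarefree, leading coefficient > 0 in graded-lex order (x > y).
First, the degree is 3 — no degree-2 curve has this shape.
Then, symmetries: mirror symmetry y ↦ −y ⇒ only even powers of y.
Then, from the axis intercepts and sections: it crosses the x-axis at the gridline x = 0; every point of the y-axis in the box is on the curve.
Finally, fitting integer coefficients to these (and the overall shape) gives p.

2*x^3 - x*y^2 + 2*x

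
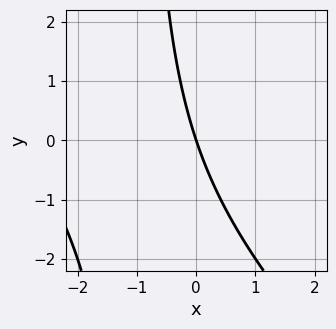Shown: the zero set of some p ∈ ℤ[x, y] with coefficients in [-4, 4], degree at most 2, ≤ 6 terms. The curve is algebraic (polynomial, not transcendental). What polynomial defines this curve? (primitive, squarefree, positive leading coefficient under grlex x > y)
x^2 + x*y + 3*x + y

deg p = 2. A generic line meets the curve in up to 2 points.
Checking where it meets the axes: it crosses the y-axis at the gridline y = 0; it meets the x-axis at x = 0 (among the integer gridlines).
Assembling these constraints gives the stated polynomial.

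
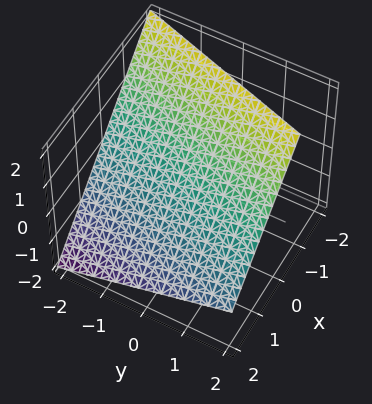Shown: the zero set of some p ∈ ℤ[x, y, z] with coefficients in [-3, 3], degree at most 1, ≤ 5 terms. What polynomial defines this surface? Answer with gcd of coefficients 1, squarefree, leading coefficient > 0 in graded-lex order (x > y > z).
3*x - y + 3*z - 2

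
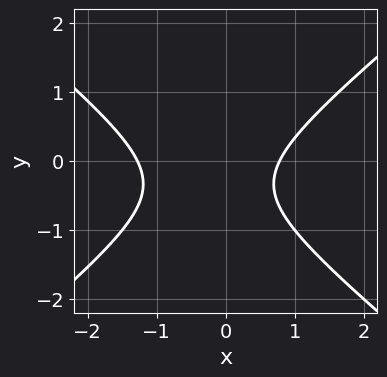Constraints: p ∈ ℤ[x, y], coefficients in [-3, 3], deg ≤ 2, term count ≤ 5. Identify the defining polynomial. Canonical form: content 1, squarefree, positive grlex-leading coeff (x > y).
1. deg p = 2.
2. Checking where it meets the axes: no y-intercept at any integer in the box.
3. Assembling these constraints gives the stated polynomial.

2*x^2 - 3*y^2 + x - 2*y - 2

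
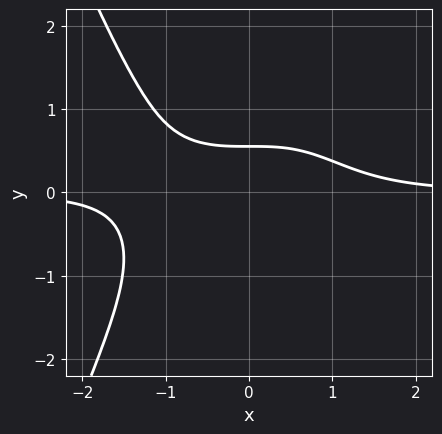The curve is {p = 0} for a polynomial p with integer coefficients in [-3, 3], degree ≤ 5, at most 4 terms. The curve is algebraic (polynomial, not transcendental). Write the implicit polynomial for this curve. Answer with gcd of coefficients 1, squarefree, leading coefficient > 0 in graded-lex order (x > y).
2*x^3*y + 2*y^3 + 3*y - 2

deg p = 4.
Observable constraints: it misses every integer gridline on the x-axis.
The integer polynomial consistent with all of this is the stated p.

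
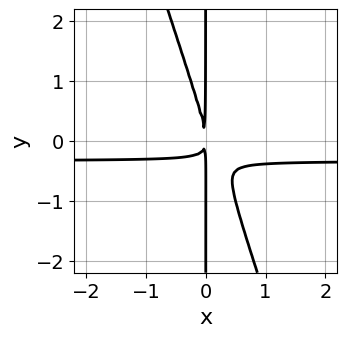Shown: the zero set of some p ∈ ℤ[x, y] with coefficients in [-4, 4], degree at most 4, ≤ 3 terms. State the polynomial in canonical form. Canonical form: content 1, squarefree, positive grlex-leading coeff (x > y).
3*x^2*y + x*y^2 + x^2

1. deg p = 3.
2. From the axis intercepts and sections: every point of the y-axis in the box is on the curve.
3. These observations pin down the coefficients.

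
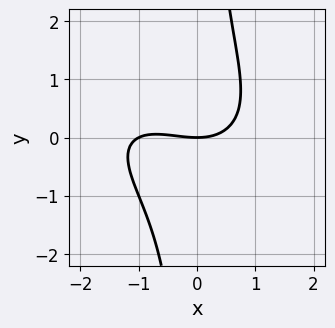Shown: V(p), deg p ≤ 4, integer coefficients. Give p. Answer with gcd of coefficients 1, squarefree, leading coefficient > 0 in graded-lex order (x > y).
x^3 + x^2*y + 2*x*y^2 + x^2 - 3*y

1. Degree: the shape is more complex than any degree-2 curve, so deg p = 3.
2. Checking where it meets the axes: the x-axis gridline crossings are at x ∈ {-1, 0}; it meets the y-axis at y = 0 (among the integer gridlines).
3. Assembling these constraints gives the stated polynomial.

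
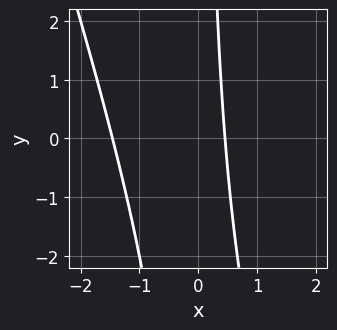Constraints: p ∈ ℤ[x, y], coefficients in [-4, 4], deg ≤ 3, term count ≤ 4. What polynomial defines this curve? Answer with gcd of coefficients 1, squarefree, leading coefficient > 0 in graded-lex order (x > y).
1. deg p = 2. A generic line meets the curve in up to 2 points.
2. From the axis intercepts and sections: it misses every integer gridline on the y-axis.
3. The integer polynomial consistent with all of this is the stated p.

3*x^2 + x*y + 3*x - 2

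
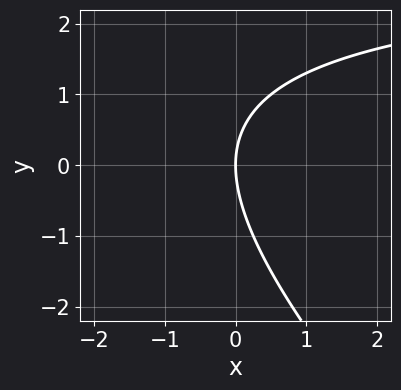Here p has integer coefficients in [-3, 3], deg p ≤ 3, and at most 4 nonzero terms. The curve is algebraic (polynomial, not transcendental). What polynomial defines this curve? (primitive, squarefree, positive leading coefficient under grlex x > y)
x*y + y^2 - 3*x

deg p = 2. No degree-1 curve has this shape.
Observable constraints: it crosses the x-axis at the gridline x = 0; one y-axis crossing is at y = 0.
Matching integer coefficients to the picture gives p.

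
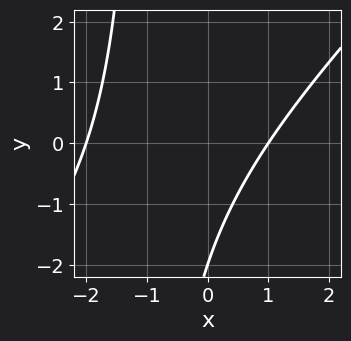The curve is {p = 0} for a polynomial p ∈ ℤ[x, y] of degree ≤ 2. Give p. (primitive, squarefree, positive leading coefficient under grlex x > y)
First, deg p = 2. The shape is more complex than any degree-1 curve.
Then, from the axis intercepts and sections: the x-axis gridline crossings are at x ∈ {-2, 1}; it crosses the y-axis at the gridline y = -2.
Finally, fitting integer coefficients to these (and the overall shape) gives p.

x^2 - x*y + x - y - 2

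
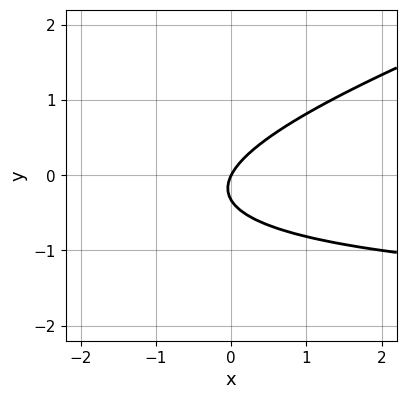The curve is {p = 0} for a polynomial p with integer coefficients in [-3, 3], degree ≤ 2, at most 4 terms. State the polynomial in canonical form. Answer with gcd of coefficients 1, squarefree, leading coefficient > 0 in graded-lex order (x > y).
deg p = 2.
Observable constraints: it crosses the y-axis at the gridline y = 0; it crosses the x-axis at the gridline x = 0.
The integer polynomial consistent with all of this is the stated p.

x*y - 3*y^2 + 2*x - y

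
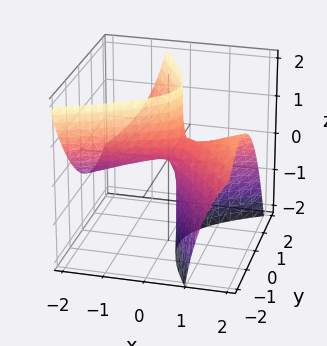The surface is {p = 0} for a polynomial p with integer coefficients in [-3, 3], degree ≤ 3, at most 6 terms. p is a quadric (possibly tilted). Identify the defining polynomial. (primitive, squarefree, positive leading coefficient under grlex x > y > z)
Degree: no degree-1 surface has this shape, so deg p = 2.
Observable constraints: it crosses the y-axis at the gridline y = 0; it crosses the x-axis at the gridline x = 0; it crosses the z-axis at the gridline z = 0.
Matching integer coefficients to the picture gives p.

x^2 - 2*x*y - 3*x*z - 2*y^2 + z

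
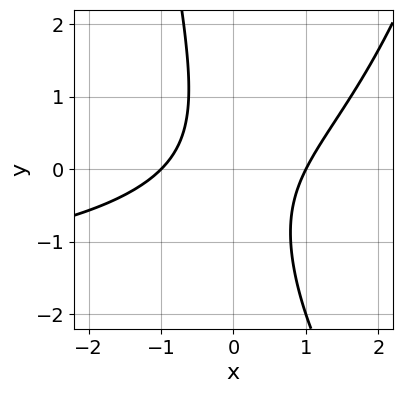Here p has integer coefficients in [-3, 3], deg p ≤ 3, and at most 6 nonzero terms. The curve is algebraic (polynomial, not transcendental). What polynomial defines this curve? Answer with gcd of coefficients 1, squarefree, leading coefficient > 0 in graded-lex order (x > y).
x^2*y + 2*x^2 - 3*x*y - y^2 - 2

1. The degree is 3 — the shape is more complex than any degree-2 curve.
2. Checking where it meets the axes: the x-axis gridline crossings are at x ∈ {-1, 1}; the curve avoids every integer y-axis point in the box.
3. Fitting integer coefficients to these (and the overall shape) gives p.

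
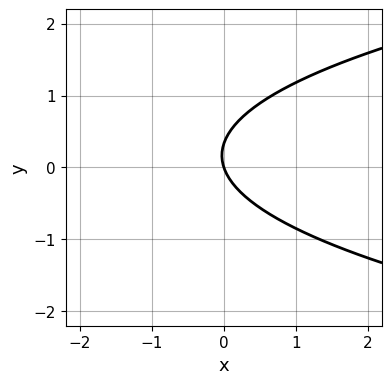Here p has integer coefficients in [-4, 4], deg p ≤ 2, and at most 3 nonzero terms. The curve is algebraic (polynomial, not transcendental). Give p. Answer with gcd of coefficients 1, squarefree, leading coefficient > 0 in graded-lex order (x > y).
3*y^2 - 3*x - y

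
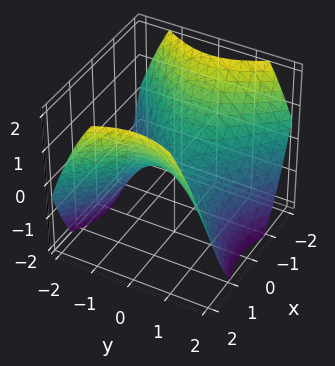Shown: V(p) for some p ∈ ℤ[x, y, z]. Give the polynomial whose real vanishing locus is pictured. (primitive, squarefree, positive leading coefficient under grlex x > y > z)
2*x^2 - 2*y^2 - 3*z

(a) The degree is 2 — a hyperbolic paraboloid; a quadric.
(b) Symmetries: it's symmetric under y → −y, forcing even powers of y; it's symmetric under x → −x, forcing even powers of x.
(c) Against the integer gridlines: it crosses the y-axis at the gridline y = 0; it meets the x-axis at x = 0 (among the integer gridlines); it crosses the z-axis at the gridline z = 0.
(d) Putting this together gives p.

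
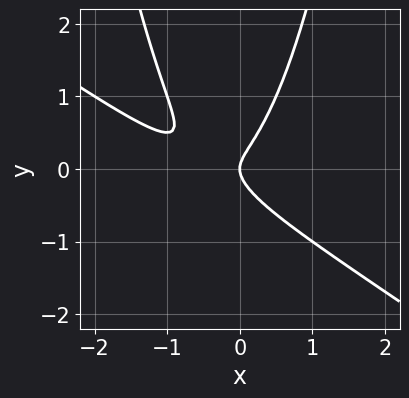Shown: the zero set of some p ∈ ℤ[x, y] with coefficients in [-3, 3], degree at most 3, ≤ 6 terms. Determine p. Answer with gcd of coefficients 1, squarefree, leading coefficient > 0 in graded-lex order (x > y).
2*x^3 + 3*x^2*y + 2*x^2 - 2*y^2 + x

(a) The degree is 3 — no degree-2 curve has this shape.
(b) From the axis intercepts and sections: it meets the x-axis at x = 0 (among the integer gridlines); it meets the y-axis at y = 0 (among the integer gridlines).
(c) Together with the visible shape, these determine p as stated.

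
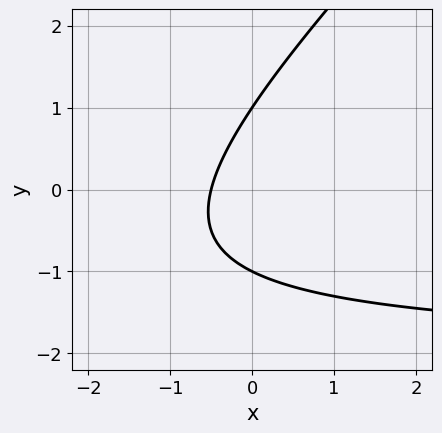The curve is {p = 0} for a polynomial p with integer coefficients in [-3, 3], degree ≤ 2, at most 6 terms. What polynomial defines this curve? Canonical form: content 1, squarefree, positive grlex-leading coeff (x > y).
x*y - y^2 + 2*x + 1

First, degree: no degree-1 curve has this shape, so deg p = 2.
Next, reading off the gridlines: among the integer gridlines, it crosses the y-axis at y ∈ {-1, 1}.
Finally, assembling these constraints gives the stated polynomial.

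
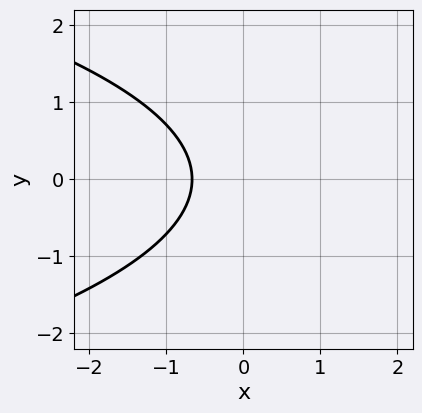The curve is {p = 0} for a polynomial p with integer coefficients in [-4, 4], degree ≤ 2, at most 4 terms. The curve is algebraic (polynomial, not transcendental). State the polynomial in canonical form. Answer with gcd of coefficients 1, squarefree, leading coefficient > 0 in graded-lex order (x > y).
The degree is 2 — no degree-1 curve has this shape.
Symmetries: it's symmetric under y → −y, forcing even powers of y.
Observable constraints: the curve avoids every integer y-axis point in the box.
Putting this together gives p.

2*y^2 + 3*x + 2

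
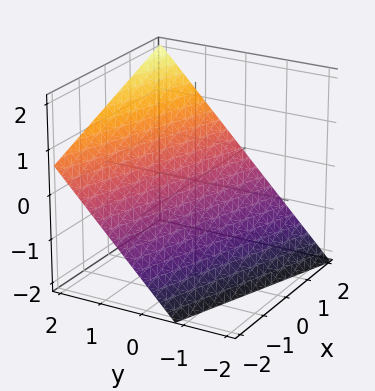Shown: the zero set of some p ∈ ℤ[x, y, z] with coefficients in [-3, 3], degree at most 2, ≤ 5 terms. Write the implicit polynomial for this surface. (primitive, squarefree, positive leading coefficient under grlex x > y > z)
x + 3*y - 3*z - 2

First, deg p = 1. The surface is flat (a plane).
Next, against the integer gridlines: one x-axis crossing is at x = 2.
Finally, putting this together gives p.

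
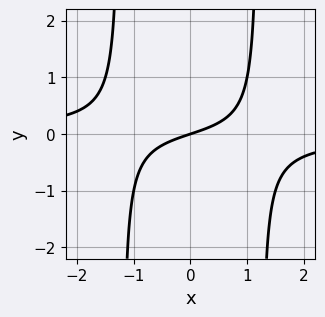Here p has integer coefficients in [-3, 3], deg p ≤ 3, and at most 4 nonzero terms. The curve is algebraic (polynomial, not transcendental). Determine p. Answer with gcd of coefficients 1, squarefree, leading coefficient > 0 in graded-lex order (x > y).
(a) deg p = 3.
(b) Reading off the gridlines: it meets the y-axis at y = 0 (among the integer gridlines); it meets the x-axis at x = 0 (among the integer gridlines).
(c) Putting this together gives p.

2*x^2*y + x - 3*y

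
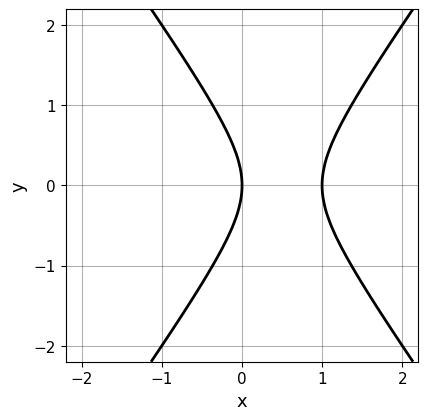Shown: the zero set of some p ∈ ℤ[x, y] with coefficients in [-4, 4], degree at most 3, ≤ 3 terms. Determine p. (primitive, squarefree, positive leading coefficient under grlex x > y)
The degree is 2 — the shape is more complex than any degree-1 curve.
Symmetries: the y ↦ −y reflection is a symmetry, so y appears only in even powers.
Against the integer gridlines: the x-axis gridline crossings are at x ∈ {0, 1}; one y-axis crossing is at y = 0.
Solving for integer coefficients yields p as stated.

2*x^2 - y^2 - 2*x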